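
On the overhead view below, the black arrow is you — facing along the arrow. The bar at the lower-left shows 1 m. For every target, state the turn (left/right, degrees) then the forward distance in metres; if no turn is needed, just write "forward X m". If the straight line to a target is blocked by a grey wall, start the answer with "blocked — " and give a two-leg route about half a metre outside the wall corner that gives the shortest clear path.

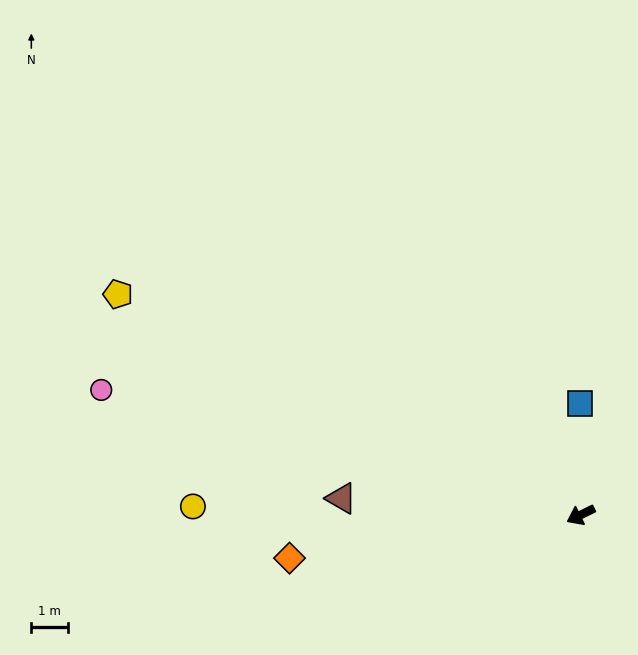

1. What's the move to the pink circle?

turn right 41°, forward 13.6 m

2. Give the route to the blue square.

turn right 116°, forward 3.1 m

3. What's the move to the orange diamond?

turn right 18°, forward 8.1 m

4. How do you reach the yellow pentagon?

turn right 52°, forward 14.1 m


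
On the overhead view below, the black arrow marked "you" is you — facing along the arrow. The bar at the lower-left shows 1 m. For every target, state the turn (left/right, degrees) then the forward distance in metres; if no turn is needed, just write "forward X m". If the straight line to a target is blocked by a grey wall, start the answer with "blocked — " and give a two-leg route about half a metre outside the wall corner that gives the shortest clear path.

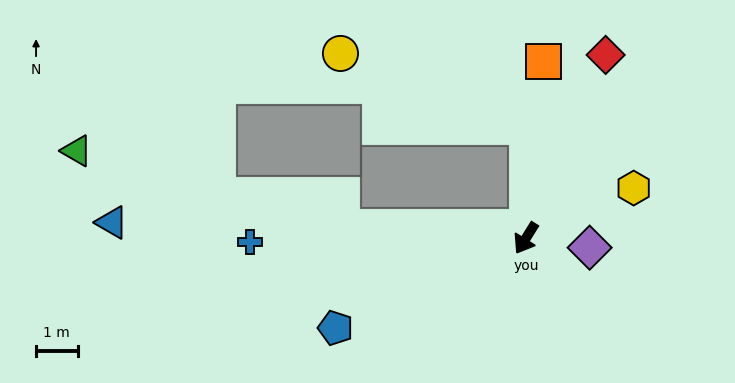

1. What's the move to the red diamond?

turn right 172°, forward 4.8 m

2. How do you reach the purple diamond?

turn left 113°, forward 1.5 m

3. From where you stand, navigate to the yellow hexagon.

turn left 147°, forward 2.9 m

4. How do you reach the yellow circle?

blocked — turn right 148°, forward 2.7 m, then turn left 68°, forward 4.8 m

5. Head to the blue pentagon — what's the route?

turn right 33°, forward 5.1 m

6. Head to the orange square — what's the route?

turn right 154°, forward 4.3 m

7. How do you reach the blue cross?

turn right 57°, forward 6.6 m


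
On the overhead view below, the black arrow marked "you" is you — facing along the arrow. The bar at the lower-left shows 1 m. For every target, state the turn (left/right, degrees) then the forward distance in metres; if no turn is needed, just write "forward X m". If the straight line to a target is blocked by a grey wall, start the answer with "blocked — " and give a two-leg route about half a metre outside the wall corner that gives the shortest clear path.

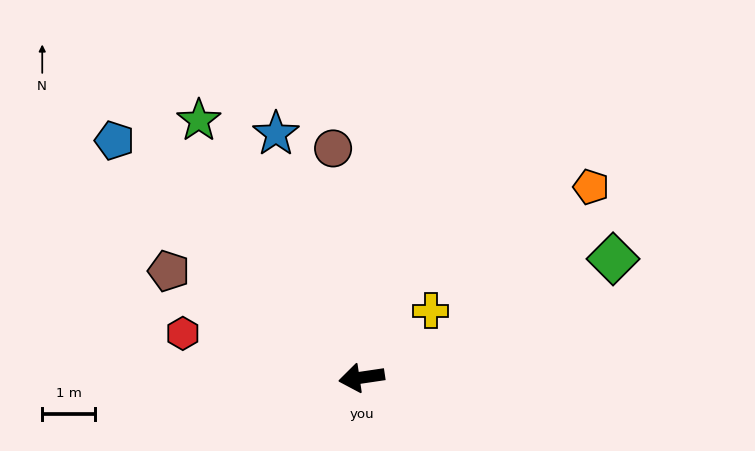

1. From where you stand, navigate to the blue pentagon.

turn right 52°, forward 6.5 m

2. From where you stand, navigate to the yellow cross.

turn right 144°, forward 1.8 m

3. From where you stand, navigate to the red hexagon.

turn right 22°, forward 3.5 m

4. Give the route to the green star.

turn right 66°, forward 5.8 m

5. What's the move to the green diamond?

turn right 163°, forward 5.3 m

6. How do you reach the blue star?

turn right 79°, forward 4.9 m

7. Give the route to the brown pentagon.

turn right 37°, forward 4.2 m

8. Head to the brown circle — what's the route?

turn right 91°, forward 4.4 m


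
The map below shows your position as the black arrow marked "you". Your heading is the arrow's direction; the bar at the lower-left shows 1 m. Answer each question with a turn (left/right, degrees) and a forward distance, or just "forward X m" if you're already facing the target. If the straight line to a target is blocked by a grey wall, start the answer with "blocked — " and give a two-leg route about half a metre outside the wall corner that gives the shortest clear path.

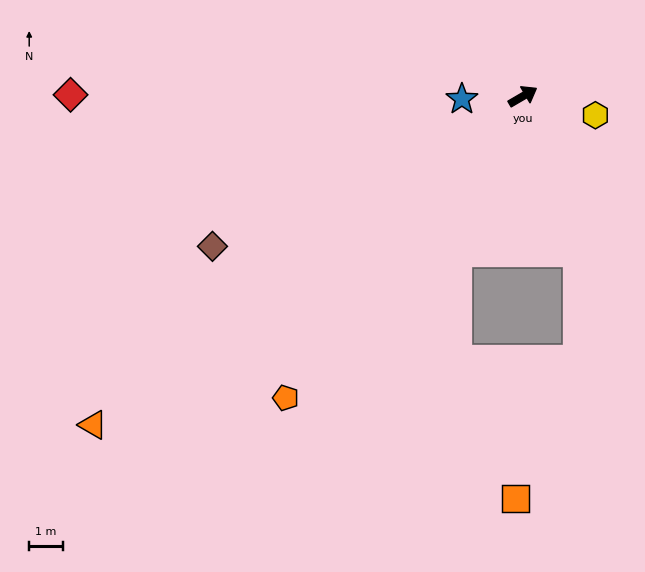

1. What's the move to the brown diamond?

turn left 176°, forward 10.2 m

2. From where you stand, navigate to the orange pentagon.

turn right 158°, forward 11.3 m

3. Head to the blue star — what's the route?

turn left 152°, forward 1.8 m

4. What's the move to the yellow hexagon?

turn right 45°, forward 2.2 m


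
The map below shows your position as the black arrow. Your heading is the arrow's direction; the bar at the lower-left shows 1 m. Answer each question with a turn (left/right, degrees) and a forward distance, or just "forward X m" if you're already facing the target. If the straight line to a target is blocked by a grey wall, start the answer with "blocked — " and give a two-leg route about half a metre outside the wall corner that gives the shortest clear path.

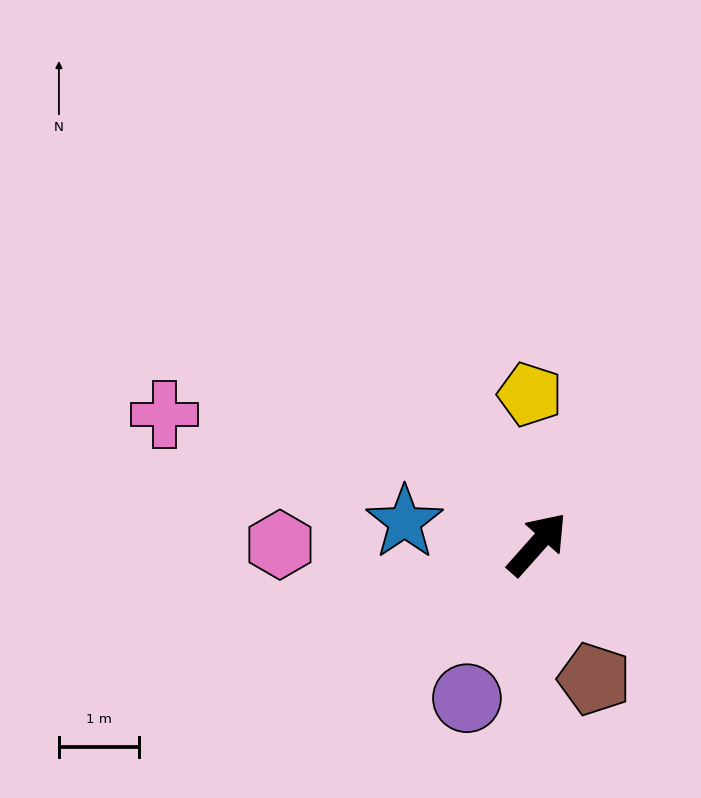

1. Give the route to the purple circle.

turn right 163°, forward 2.1 m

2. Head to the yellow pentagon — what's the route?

turn left 44°, forward 1.9 m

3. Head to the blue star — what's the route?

turn left 122°, forward 1.7 m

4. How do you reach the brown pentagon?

turn right 115°, forward 1.8 m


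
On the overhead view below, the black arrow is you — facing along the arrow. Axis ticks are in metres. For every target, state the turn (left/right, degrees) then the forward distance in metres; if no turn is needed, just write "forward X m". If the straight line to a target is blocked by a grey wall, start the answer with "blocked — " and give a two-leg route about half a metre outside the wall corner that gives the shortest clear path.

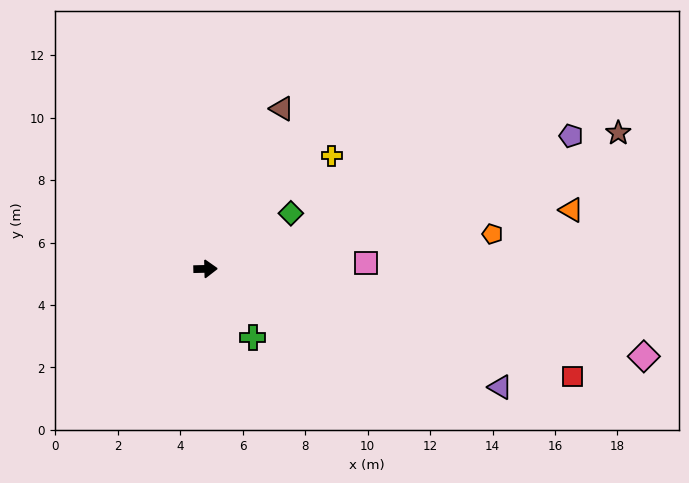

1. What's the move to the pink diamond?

turn right 13°, forward 14.3 m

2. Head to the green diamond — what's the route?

turn left 32°, forward 3.3 m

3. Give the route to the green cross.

turn right 57°, forward 2.7 m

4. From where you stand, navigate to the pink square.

forward 5.1 m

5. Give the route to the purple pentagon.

turn left 19°, forward 12.5 m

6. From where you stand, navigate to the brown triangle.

turn left 63°, forward 5.7 m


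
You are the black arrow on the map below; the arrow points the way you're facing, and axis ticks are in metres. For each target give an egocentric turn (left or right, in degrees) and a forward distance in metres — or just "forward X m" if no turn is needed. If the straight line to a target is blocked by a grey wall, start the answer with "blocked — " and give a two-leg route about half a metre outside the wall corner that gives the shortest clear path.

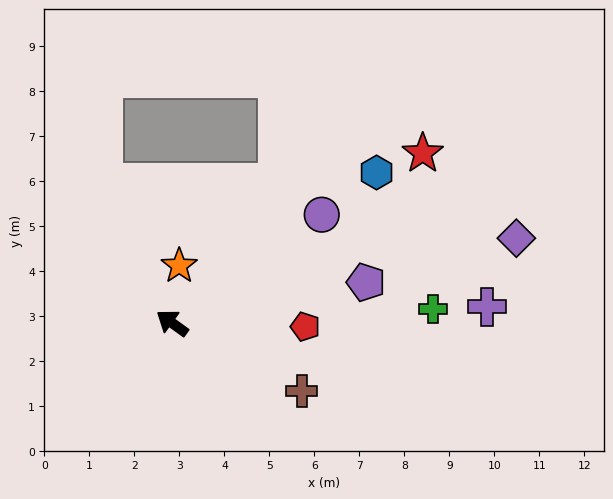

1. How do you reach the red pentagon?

turn right 146°, forward 3.0 m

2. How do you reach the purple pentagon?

turn right 132°, forward 4.4 m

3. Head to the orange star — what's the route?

turn right 61°, forward 1.3 m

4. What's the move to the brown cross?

turn right 172°, forward 3.3 m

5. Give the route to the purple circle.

turn right 108°, forward 4.1 m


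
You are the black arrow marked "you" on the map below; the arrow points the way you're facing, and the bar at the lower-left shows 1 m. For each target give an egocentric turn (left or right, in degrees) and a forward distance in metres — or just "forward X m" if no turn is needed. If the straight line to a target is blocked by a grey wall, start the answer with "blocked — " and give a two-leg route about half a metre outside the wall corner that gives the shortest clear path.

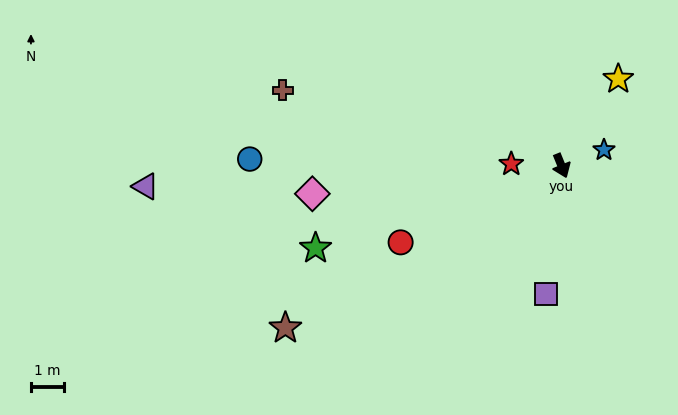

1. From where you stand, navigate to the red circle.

turn right 87°, forward 5.4 m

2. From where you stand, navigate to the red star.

turn right 114°, forward 1.5 m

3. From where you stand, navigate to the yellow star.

turn left 125°, forward 3.1 m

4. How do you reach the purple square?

turn right 29°, forward 3.9 m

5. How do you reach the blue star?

turn left 88°, forward 1.4 m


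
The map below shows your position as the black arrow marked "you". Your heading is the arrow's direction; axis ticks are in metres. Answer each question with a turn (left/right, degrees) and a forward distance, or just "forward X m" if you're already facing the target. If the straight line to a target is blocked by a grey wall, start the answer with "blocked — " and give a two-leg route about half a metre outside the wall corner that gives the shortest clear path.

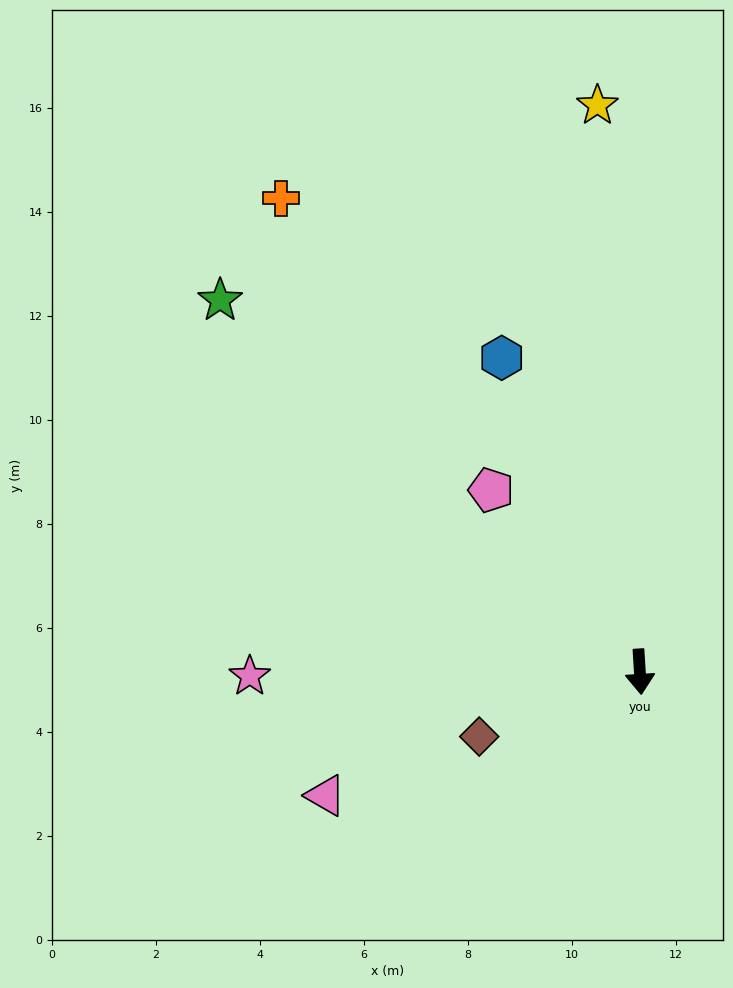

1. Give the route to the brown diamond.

turn right 72°, forward 3.3 m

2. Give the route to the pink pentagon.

turn right 144°, forward 4.5 m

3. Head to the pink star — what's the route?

turn right 93°, forward 7.5 m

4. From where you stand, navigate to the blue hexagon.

turn right 160°, forward 6.6 m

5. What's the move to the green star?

turn right 135°, forward 10.8 m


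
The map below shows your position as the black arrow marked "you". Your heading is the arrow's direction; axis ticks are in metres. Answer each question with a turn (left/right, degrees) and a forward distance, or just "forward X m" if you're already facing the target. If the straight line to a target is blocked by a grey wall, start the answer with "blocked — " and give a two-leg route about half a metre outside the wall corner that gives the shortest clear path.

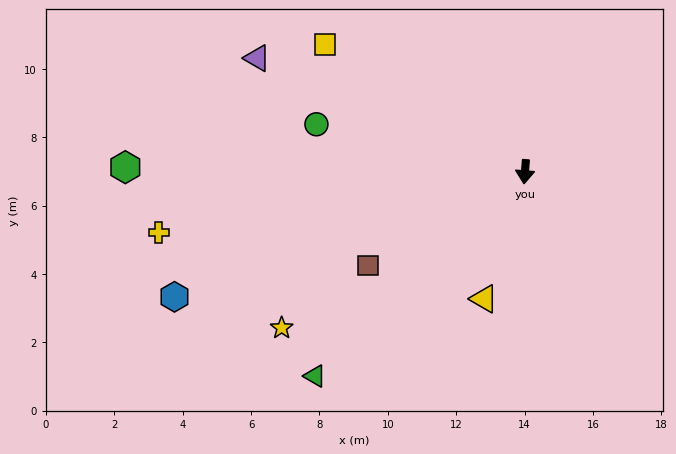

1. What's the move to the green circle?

turn right 98°, forward 6.3 m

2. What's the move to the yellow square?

turn right 118°, forward 6.9 m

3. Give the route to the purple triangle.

turn right 108°, forward 8.5 m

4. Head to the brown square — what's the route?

turn right 55°, forward 5.3 m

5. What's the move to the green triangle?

turn right 41°, forward 8.6 m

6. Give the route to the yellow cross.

turn right 76°, forward 10.9 m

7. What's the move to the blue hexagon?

turn right 66°, forward 10.9 m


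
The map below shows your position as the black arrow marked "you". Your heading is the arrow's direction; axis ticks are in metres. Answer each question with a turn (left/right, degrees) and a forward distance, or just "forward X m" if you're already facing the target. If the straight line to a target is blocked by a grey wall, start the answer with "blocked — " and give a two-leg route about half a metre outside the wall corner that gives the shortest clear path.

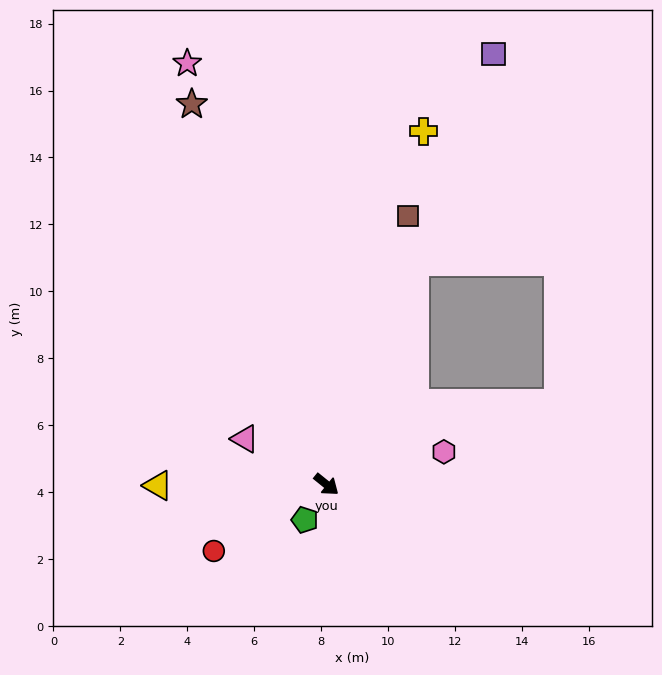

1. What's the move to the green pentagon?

turn right 83°, forward 1.2 m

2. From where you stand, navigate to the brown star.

turn left 148°, forward 12.1 m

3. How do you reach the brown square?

turn left 112°, forward 8.4 m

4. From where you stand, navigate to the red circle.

turn right 111°, forward 3.9 m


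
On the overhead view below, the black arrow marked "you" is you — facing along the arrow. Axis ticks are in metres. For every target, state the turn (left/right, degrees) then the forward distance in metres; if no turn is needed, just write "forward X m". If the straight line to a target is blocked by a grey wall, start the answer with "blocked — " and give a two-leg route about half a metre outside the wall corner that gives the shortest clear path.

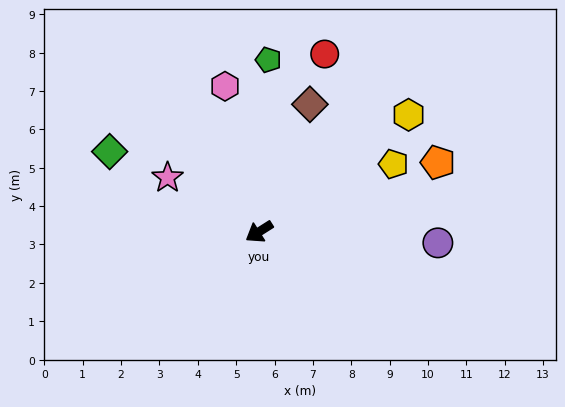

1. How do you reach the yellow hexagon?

turn right 174°, forward 4.9 m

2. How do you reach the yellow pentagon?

turn left 174°, forward 3.9 m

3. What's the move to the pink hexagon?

turn right 109°, forward 3.9 m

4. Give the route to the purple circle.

turn left 144°, forward 4.7 m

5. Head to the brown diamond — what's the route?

turn right 144°, forward 3.6 m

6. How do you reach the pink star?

turn right 63°, forward 2.8 m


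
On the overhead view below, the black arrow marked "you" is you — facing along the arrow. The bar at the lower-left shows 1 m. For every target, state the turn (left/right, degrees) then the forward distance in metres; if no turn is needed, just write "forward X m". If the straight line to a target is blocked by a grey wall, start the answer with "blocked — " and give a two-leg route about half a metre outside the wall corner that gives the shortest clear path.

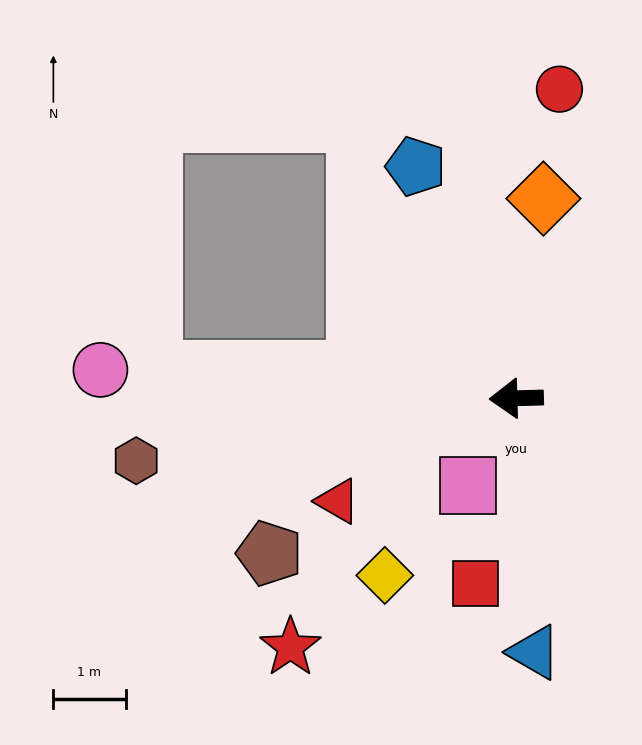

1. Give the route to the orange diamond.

turn right 99°, forward 2.8 m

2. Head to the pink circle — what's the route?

turn right 6°, forward 5.8 m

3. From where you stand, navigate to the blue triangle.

turn left 92°, forward 3.5 m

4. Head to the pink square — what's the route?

turn left 60°, forward 1.4 m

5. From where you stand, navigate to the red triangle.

turn left 28°, forward 2.9 m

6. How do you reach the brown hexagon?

turn left 8°, forward 5.3 m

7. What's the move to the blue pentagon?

turn right 68°, forward 3.5 m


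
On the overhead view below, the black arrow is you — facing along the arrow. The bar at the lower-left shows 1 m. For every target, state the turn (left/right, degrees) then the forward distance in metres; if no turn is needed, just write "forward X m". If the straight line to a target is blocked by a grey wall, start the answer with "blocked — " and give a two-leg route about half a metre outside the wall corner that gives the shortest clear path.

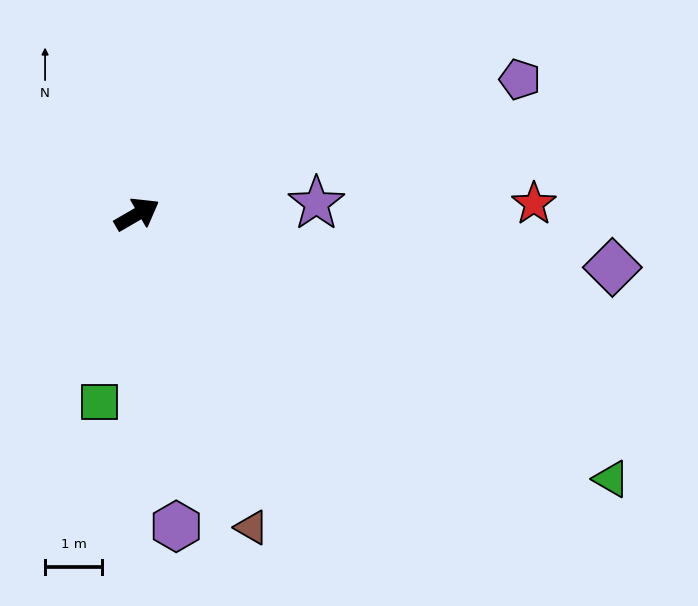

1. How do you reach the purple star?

turn right 27°, forward 3.1 m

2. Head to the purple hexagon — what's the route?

turn right 113°, forward 5.5 m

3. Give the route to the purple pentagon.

turn right 11°, forward 7.1 m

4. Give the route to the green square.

turn right 131°, forward 3.3 m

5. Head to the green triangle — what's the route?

turn right 59°, forward 9.5 m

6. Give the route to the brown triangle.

turn right 100°, forward 5.8 m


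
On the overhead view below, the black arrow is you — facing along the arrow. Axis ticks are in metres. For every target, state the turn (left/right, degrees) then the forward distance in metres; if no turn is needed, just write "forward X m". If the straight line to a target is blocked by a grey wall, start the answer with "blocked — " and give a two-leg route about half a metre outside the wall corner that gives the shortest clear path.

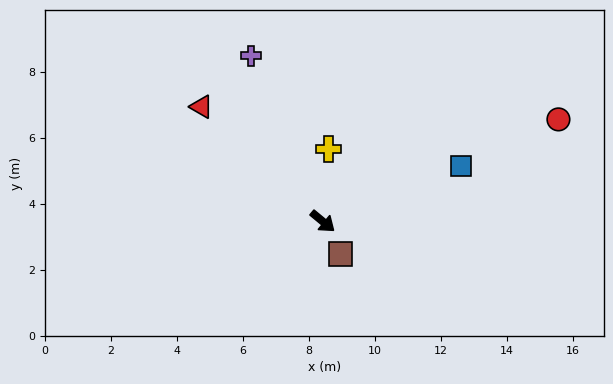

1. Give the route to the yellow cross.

turn left 125°, forward 2.2 m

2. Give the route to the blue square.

turn left 62°, forward 4.5 m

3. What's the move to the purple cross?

turn left 153°, forward 5.5 m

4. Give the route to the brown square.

turn right 22°, forward 1.1 m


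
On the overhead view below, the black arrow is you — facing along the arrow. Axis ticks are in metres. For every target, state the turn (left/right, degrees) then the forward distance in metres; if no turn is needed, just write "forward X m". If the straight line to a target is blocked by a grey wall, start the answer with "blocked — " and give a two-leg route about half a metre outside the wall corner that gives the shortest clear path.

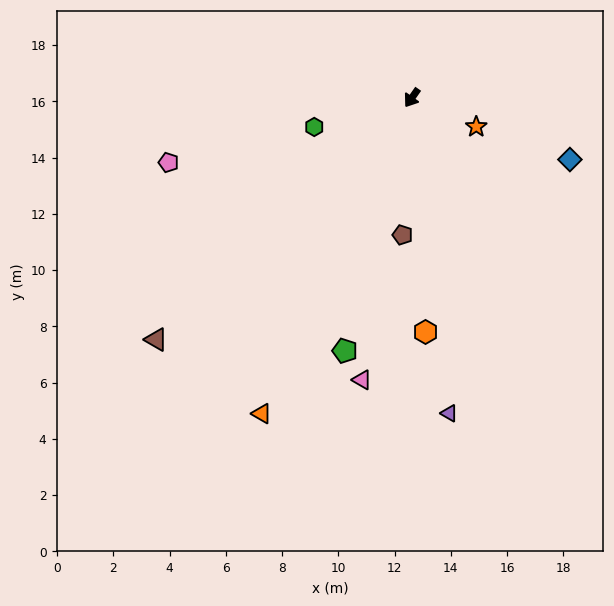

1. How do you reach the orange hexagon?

turn left 38°, forward 8.3 m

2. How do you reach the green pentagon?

turn left 20°, forward 9.3 m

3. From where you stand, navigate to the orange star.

turn left 101°, forward 2.5 m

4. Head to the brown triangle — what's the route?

turn right 12°, forward 12.5 m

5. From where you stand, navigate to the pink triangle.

turn left 25°, forward 10.2 m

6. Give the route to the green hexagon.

turn right 38°, forward 3.6 m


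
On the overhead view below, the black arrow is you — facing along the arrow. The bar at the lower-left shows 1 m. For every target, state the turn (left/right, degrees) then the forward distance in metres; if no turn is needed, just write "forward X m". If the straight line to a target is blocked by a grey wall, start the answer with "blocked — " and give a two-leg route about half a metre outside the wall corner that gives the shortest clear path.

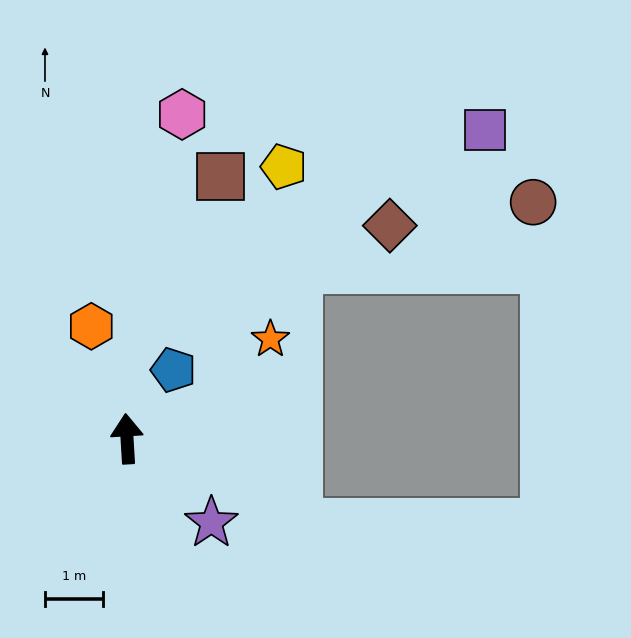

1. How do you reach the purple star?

turn right 138°, forward 2.0 m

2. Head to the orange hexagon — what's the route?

turn left 14°, forward 2.0 m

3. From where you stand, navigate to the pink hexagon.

turn right 13°, forward 5.7 m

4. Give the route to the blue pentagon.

turn right 37°, forward 1.4 m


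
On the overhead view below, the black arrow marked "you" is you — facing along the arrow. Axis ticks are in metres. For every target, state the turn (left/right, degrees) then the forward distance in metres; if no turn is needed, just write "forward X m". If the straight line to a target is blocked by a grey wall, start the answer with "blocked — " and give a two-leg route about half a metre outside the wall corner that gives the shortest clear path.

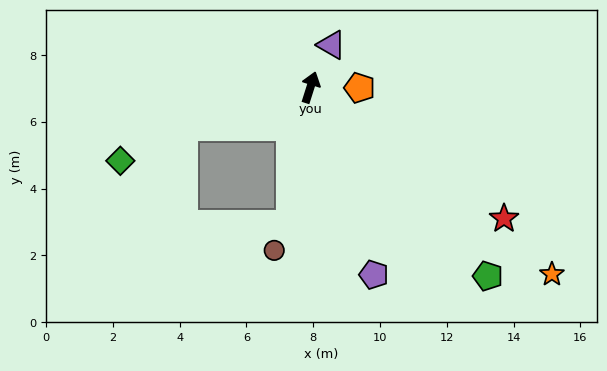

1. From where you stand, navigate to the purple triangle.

turn right 9°, forward 1.4 m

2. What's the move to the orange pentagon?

turn right 73°, forward 1.5 m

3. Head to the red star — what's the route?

turn right 107°, forward 7.0 m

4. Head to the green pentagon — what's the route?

turn right 119°, forward 7.8 m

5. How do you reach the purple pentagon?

turn right 144°, forward 5.9 m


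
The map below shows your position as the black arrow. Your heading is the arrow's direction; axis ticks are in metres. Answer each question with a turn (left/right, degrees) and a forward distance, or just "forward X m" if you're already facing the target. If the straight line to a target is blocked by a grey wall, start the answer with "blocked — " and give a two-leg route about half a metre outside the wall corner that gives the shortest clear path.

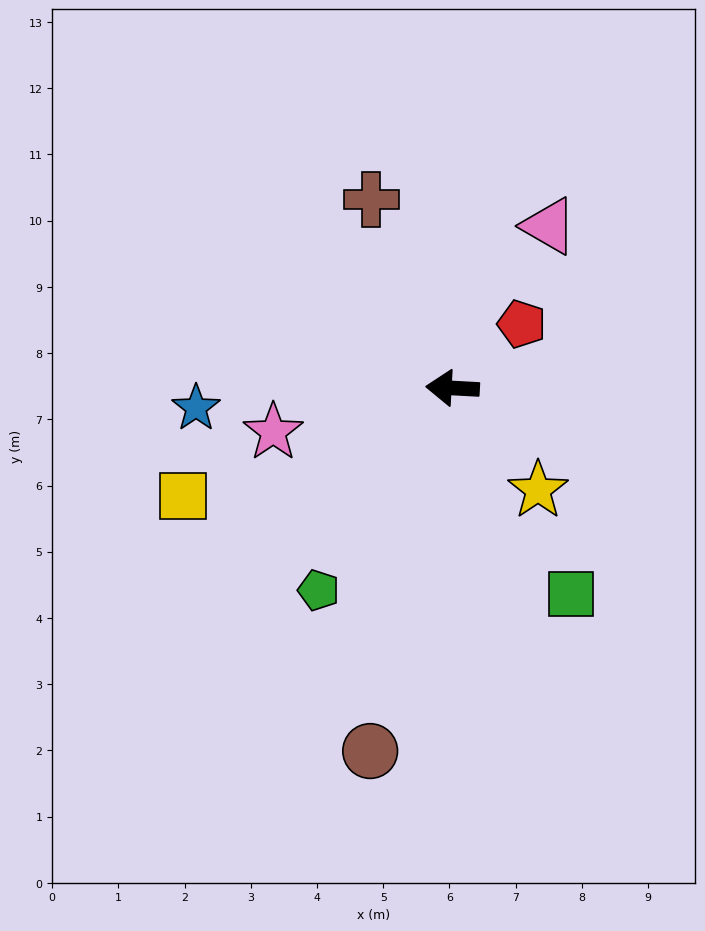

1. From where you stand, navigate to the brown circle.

turn left 80°, forward 5.6 m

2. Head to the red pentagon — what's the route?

turn right 134°, forward 1.4 m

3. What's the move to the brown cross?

turn right 64°, forward 3.1 m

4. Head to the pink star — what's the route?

turn left 17°, forward 2.8 m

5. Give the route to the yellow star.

turn left 133°, forward 2.0 m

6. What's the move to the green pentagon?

turn left 60°, forward 3.7 m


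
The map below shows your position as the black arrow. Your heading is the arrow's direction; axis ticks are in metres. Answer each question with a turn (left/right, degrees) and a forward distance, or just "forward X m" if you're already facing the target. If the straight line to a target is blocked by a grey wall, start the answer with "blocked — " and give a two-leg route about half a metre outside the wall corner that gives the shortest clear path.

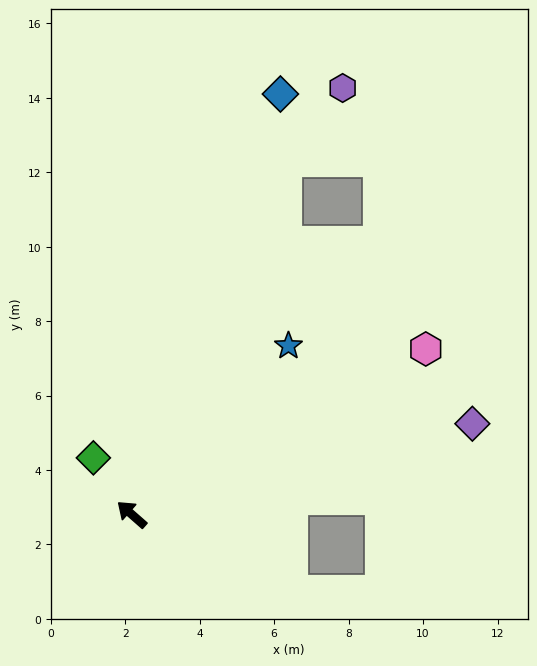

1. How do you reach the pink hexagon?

turn right 109°, forward 9.1 m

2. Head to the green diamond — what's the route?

turn right 15°, forward 1.8 m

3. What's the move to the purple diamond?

turn right 124°, forward 9.5 m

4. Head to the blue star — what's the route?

turn right 92°, forward 6.2 m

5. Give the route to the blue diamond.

turn right 68°, forward 12.0 m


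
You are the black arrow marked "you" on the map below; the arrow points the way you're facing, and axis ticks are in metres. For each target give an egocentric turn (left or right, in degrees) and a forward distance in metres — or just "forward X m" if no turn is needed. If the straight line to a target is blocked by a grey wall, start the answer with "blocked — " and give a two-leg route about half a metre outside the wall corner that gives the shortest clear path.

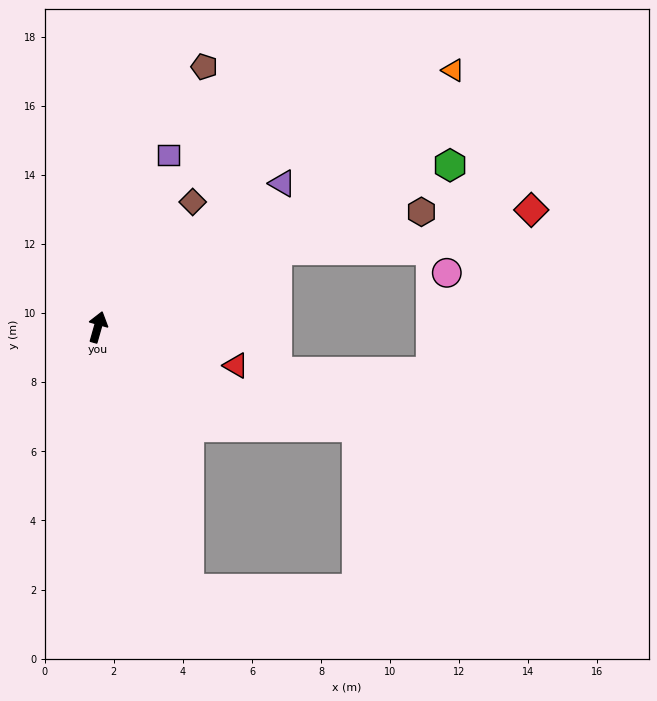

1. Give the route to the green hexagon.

turn right 49°, forward 11.2 m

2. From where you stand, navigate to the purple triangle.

turn right 36°, forward 6.8 m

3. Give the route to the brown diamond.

turn right 21°, forward 4.5 m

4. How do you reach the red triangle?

turn right 90°, forward 4.1 m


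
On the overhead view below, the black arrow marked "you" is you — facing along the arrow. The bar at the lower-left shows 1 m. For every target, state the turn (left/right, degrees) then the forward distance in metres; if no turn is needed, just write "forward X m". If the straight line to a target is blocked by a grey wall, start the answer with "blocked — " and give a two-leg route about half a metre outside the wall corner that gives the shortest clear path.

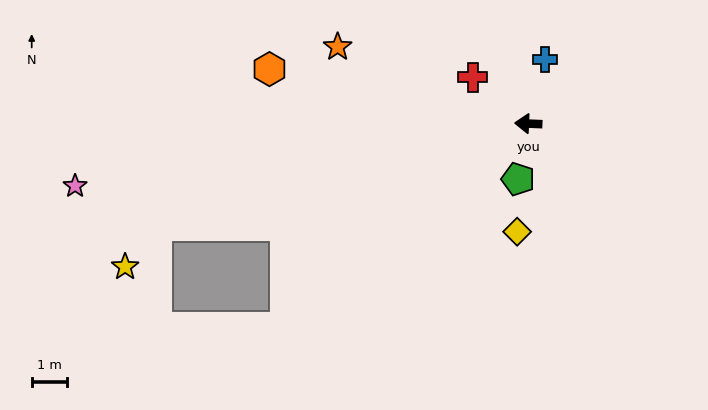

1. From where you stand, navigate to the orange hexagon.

turn right 9°, forward 7.4 m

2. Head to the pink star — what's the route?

turn left 10°, forward 12.8 m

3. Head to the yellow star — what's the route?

blocked — turn left 18°, forward 10.8 m, then turn left 37°, forward 1.4 m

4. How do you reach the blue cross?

turn right 102°, forward 1.9 m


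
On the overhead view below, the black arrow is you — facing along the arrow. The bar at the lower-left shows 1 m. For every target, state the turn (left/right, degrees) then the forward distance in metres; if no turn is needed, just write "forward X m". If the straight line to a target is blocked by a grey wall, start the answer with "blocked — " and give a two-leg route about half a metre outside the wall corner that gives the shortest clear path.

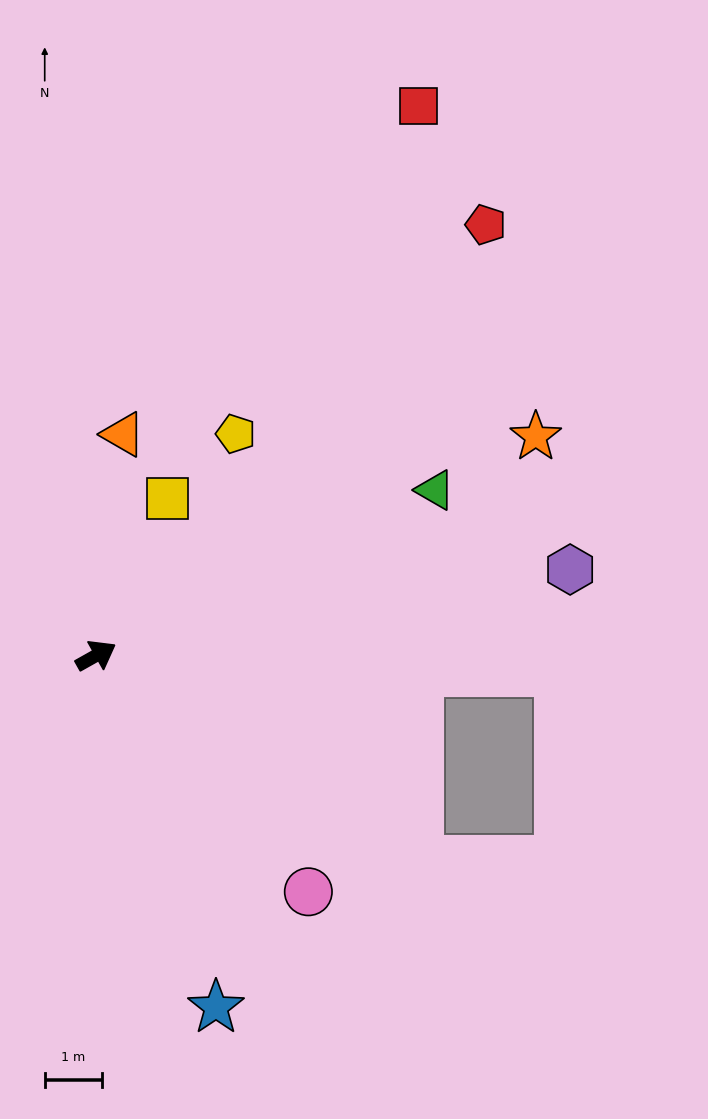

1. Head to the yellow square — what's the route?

turn left 36°, forward 3.0 m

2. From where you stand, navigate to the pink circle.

turn right 77°, forward 5.5 m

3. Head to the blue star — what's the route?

turn right 101°, forward 6.4 m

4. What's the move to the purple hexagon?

turn right 19°, forward 8.3 m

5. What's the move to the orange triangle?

turn left 54°, forward 3.9 m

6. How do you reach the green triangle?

turn right 3°, forward 6.5 m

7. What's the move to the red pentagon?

turn left 19°, forward 10.1 m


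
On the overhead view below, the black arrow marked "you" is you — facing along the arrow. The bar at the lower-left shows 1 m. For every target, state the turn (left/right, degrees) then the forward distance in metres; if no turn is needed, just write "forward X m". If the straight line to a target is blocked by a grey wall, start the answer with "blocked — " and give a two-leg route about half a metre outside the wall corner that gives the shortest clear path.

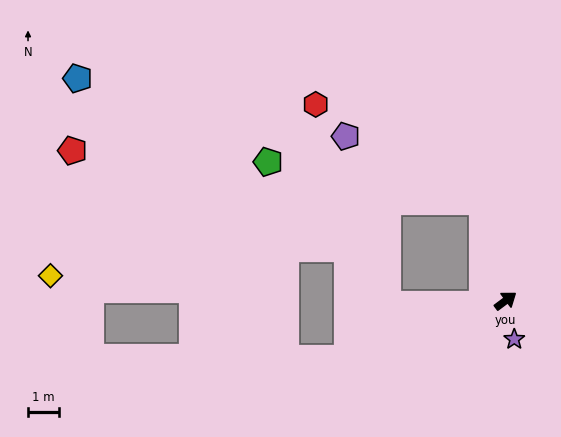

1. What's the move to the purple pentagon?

blocked — turn left 66°, forward 3.2 m, then turn left 52°, forward 4.9 m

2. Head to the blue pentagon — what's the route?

blocked — turn left 66°, forward 3.2 m, then turn left 60°, forward 13.6 m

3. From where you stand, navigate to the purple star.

turn right 114°, forward 1.3 m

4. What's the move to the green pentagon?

blocked — turn left 66°, forward 3.2 m, then turn left 67°, forward 7.0 m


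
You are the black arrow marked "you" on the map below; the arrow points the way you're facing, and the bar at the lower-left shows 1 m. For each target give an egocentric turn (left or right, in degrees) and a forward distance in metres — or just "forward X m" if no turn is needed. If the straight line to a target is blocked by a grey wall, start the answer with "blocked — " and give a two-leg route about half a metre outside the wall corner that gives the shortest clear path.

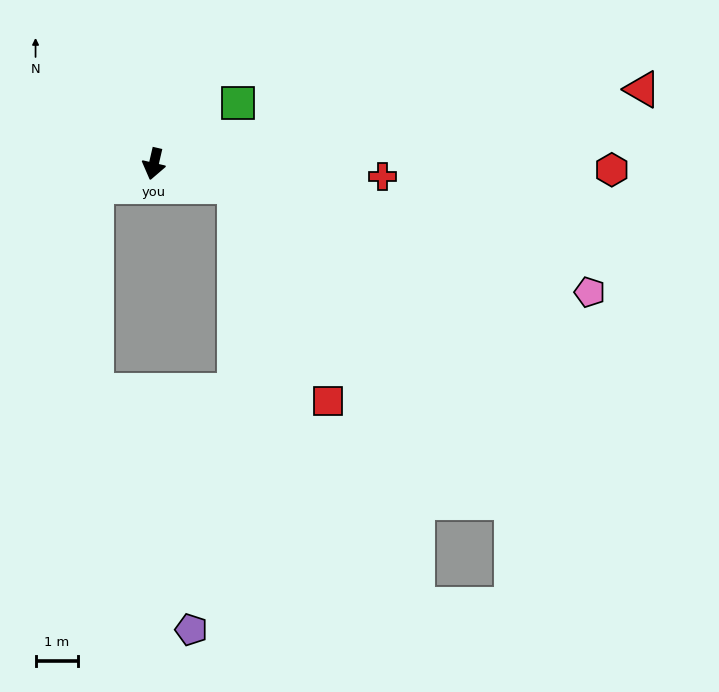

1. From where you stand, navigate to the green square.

turn left 139°, forward 2.5 m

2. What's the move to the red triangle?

turn left 112°, forward 11.8 m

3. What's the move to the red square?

blocked — turn left 88°, forward 2.0 m, then turn right 52°, forward 5.6 m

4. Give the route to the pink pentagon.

turn left 87°, forward 10.8 m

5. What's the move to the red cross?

turn left 100°, forward 5.5 m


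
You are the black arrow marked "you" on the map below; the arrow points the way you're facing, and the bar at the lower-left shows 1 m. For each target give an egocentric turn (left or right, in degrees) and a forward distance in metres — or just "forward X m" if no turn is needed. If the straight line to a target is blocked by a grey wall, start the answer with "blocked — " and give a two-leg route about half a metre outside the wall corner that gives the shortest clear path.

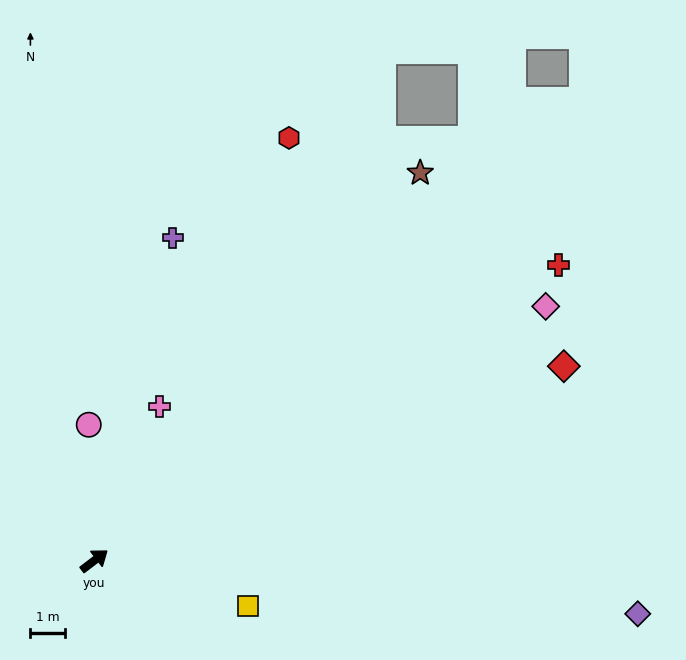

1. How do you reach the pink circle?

turn left 55°, forward 4.0 m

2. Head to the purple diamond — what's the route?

turn right 43°, forward 15.9 m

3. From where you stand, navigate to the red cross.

turn right 5°, forward 16.0 m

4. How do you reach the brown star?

turn left 13°, forward 14.7 m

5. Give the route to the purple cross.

turn left 39°, forward 9.7 m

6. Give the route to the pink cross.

turn left 30°, forward 4.9 m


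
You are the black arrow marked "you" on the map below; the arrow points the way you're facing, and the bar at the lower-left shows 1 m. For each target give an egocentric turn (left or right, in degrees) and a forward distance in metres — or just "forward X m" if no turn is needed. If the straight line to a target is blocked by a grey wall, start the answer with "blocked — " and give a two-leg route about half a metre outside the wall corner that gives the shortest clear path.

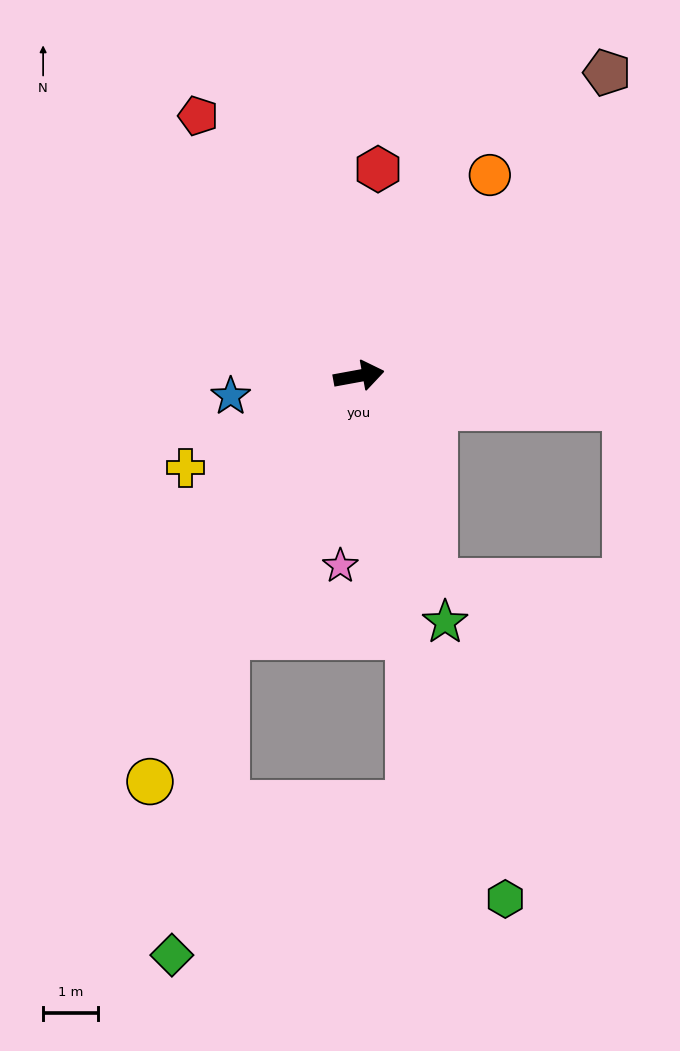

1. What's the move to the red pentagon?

turn left 111°, forward 5.6 m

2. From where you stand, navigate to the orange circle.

turn left 47°, forward 4.4 m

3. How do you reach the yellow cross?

turn right 162°, forward 3.6 m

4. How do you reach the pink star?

turn right 106°, forward 3.5 m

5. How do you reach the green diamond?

blocked — turn right 127°, forward 5.4 m, then turn left 17°, forward 5.9 m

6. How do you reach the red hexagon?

turn left 74°, forward 3.8 m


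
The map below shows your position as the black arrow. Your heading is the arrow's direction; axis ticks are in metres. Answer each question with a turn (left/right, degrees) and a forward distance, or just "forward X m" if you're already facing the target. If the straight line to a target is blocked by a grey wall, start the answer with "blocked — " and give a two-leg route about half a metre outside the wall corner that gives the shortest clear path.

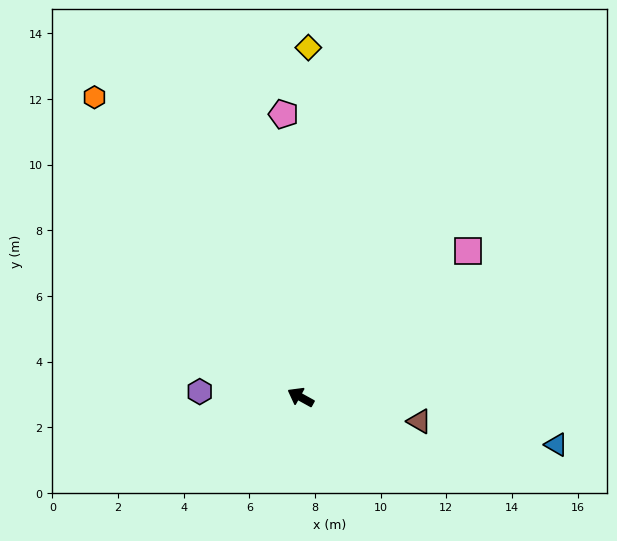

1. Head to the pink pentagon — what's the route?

turn right 58°, forward 8.6 m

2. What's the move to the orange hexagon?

turn right 27°, forward 11.1 m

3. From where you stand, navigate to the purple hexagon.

turn left 26°, forward 3.1 m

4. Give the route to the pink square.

turn right 110°, forward 6.8 m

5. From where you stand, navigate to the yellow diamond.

turn right 62°, forward 10.7 m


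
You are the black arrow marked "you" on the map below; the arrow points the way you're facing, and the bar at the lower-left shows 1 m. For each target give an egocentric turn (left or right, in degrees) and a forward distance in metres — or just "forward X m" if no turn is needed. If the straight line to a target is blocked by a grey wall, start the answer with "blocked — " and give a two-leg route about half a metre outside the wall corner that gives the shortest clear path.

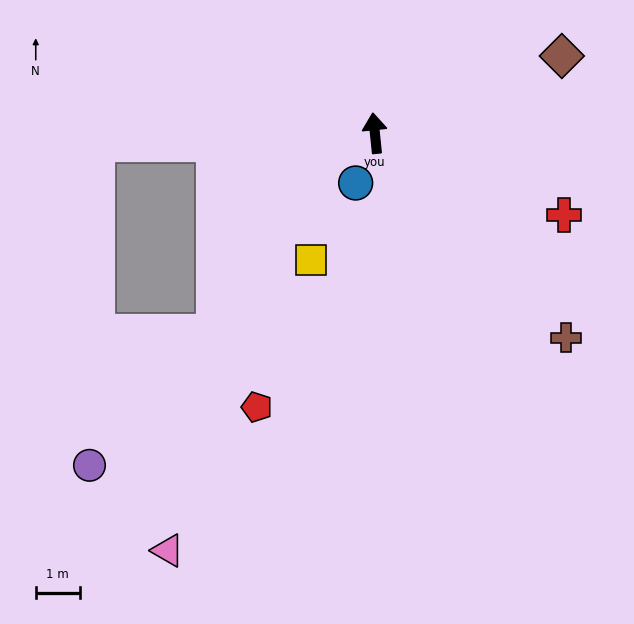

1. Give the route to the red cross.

turn right 119°, forward 4.7 m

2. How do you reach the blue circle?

turn left 153°, forward 1.2 m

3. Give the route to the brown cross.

turn right 143°, forward 6.4 m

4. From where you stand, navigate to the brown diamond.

turn right 73°, forward 4.6 m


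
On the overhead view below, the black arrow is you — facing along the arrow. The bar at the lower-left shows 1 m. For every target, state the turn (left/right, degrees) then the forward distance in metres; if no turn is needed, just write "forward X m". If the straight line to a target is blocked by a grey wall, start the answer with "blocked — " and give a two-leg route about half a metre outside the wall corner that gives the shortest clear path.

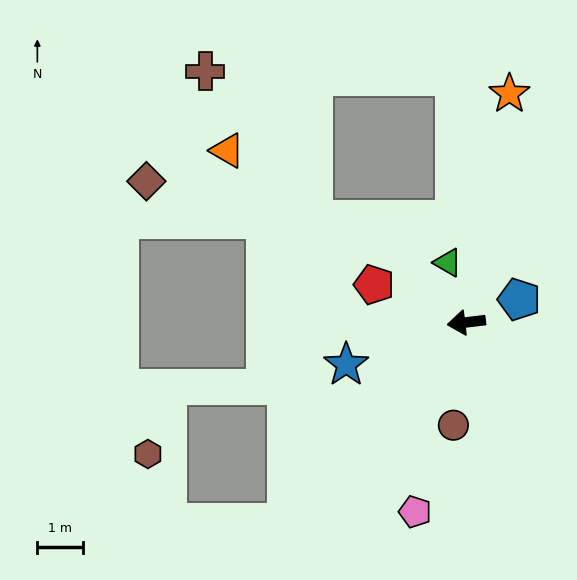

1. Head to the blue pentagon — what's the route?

turn right 163°, forward 1.3 m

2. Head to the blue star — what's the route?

turn left 13°, forward 2.8 m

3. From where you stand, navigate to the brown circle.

turn left 76°, forward 2.3 m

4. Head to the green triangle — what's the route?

turn right 80°, forward 1.4 m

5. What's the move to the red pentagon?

turn right 29°, forward 2.2 m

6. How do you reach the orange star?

turn right 107°, forward 5.1 m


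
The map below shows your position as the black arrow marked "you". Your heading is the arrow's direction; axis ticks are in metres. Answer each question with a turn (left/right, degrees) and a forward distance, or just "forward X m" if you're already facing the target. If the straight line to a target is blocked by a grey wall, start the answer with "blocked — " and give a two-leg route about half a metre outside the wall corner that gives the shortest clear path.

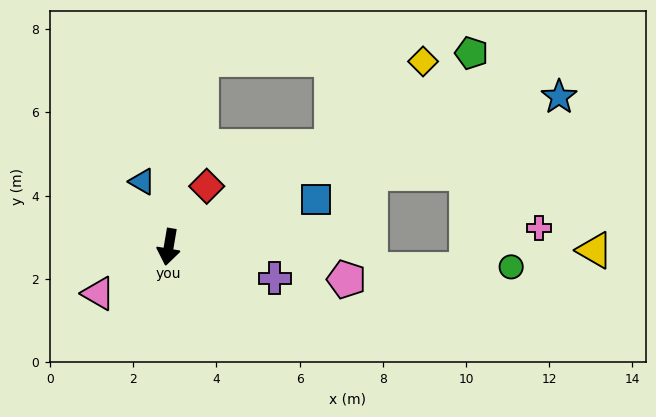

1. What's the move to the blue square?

turn left 117°, forward 3.7 m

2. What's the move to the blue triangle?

turn right 148°, forward 1.7 m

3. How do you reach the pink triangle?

turn right 47°, forward 2.0 m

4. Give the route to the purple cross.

turn left 83°, forward 2.7 m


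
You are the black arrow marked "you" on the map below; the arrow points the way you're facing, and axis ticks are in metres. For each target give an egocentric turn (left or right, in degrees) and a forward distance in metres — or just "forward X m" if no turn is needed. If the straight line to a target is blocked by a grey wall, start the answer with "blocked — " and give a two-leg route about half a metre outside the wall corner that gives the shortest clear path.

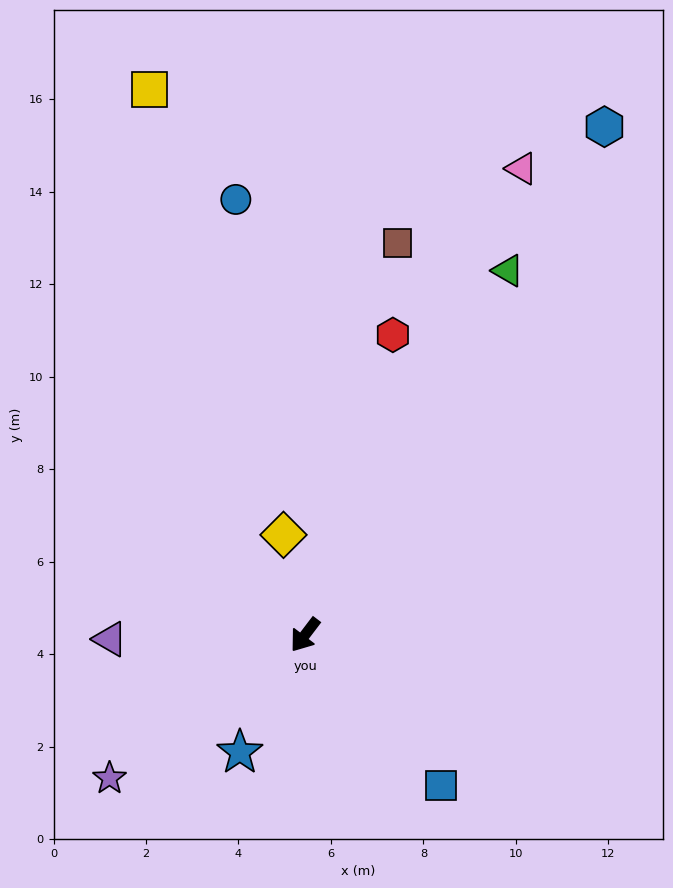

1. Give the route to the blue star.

turn left 8°, forward 2.9 m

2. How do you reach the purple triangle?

turn right 52°, forward 4.2 m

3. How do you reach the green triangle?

turn right 172°, forward 9.0 m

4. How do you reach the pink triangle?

turn right 168°, forward 11.1 m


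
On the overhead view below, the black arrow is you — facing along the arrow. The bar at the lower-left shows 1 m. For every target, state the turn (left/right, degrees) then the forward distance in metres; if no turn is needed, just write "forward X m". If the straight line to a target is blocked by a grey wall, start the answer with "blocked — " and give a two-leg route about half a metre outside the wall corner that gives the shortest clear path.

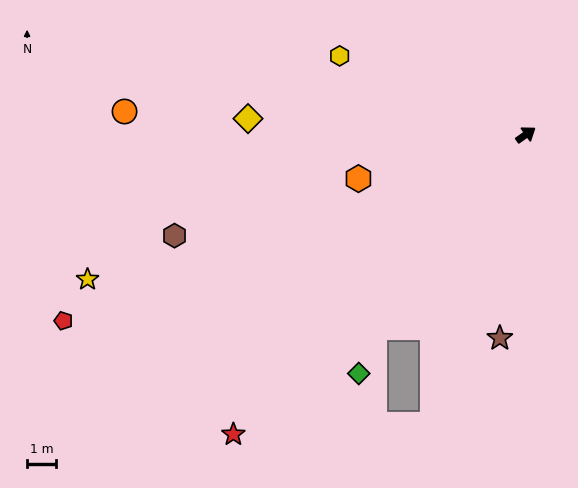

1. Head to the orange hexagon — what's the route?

turn left 159°, forward 6.0 m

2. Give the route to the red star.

turn right 170°, forward 14.5 m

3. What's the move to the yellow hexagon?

turn left 122°, forward 7.0 m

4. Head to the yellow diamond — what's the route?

turn left 141°, forward 9.7 m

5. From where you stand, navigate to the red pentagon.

turn left 167°, forward 17.3 m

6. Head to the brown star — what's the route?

turn right 133°, forward 7.1 m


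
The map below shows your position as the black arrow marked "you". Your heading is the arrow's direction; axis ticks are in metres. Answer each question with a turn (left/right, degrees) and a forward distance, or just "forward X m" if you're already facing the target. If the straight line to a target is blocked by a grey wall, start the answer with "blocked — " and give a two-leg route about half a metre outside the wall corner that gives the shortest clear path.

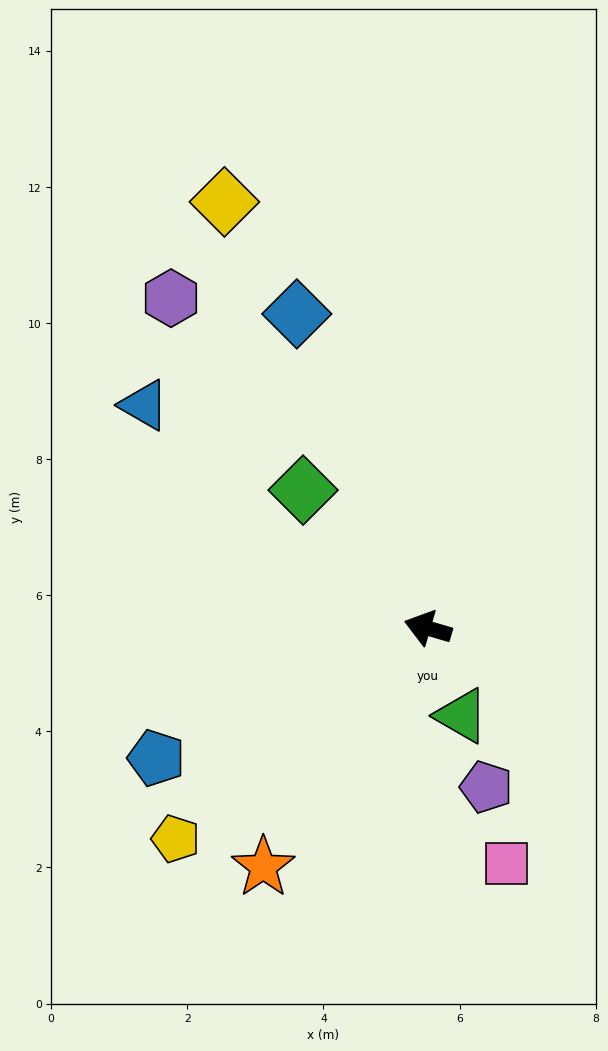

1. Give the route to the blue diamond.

turn right 51°, forward 5.0 m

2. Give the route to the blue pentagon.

turn left 42°, forward 4.4 m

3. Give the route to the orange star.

turn left 72°, forward 4.3 m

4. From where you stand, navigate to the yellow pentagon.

turn left 56°, forward 4.8 m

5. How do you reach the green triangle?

turn left 127°, forward 1.4 m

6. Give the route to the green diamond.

turn right 32°, forward 2.7 m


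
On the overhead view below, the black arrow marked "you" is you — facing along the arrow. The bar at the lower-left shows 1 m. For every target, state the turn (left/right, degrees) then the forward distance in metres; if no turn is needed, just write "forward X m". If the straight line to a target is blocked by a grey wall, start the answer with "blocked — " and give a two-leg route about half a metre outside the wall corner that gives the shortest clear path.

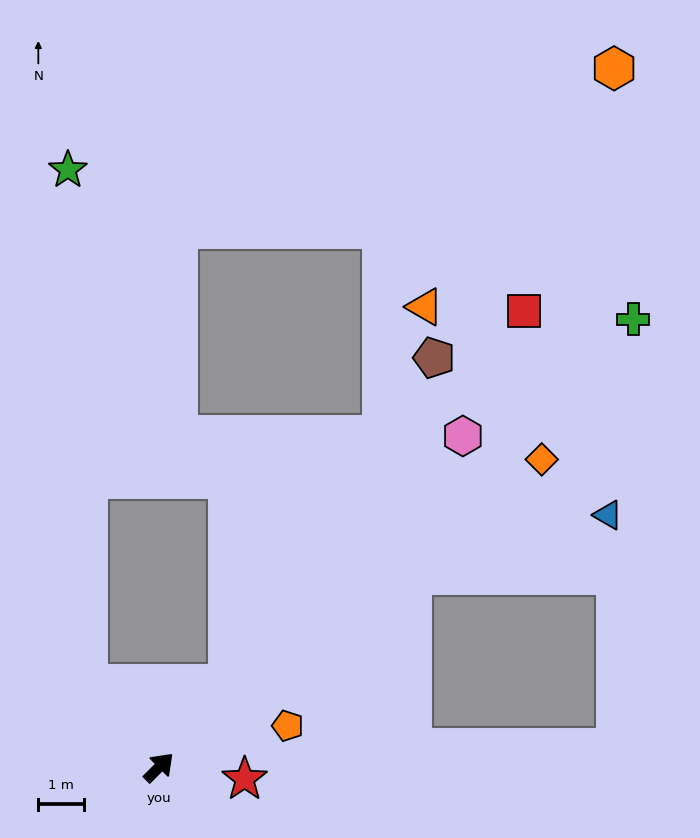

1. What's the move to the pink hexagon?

turn left 2°, forward 9.8 m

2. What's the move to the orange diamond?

turn right 6°, forward 10.7 m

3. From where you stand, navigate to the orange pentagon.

turn right 27°, forward 2.9 m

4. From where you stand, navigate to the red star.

turn right 53°, forward 1.9 m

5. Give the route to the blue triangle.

blocked — turn right 8°, forward 6.9 m, then turn right 20°, forward 4.4 m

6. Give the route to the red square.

turn left 6°, forward 12.7 m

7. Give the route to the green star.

blocked — turn left 85°, forward 2.4 m, then turn right 38°, forward 11.2 m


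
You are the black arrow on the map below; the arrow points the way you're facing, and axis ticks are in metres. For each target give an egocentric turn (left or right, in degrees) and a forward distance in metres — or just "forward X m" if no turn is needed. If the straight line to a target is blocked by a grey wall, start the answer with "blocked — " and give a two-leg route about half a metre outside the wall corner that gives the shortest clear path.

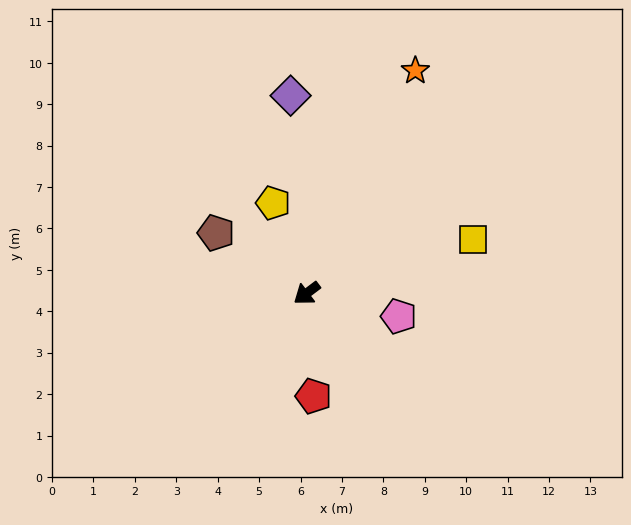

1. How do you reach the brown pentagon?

turn right 71°, forward 2.6 m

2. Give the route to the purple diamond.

turn right 122°, forward 4.8 m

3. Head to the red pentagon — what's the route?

turn left 57°, forward 2.5 m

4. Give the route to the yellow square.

turn left 161°, forward 4.2 m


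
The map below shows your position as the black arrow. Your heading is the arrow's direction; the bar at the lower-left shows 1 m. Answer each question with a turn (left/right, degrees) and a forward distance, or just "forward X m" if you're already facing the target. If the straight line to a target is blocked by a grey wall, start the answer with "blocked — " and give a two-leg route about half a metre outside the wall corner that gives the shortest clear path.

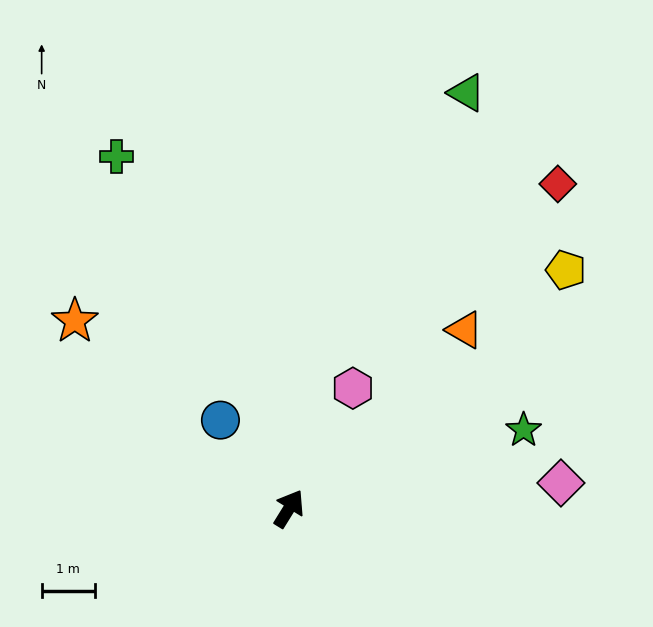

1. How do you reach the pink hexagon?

turn left 4°, forward 2.6 m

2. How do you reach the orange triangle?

turn right 13°, forward 4.7 m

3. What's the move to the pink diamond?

turn right 53°, forward 5.2 m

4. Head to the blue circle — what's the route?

turn left 70°, forward 2.1 m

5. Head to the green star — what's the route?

turn right 40°, forward 4.7 m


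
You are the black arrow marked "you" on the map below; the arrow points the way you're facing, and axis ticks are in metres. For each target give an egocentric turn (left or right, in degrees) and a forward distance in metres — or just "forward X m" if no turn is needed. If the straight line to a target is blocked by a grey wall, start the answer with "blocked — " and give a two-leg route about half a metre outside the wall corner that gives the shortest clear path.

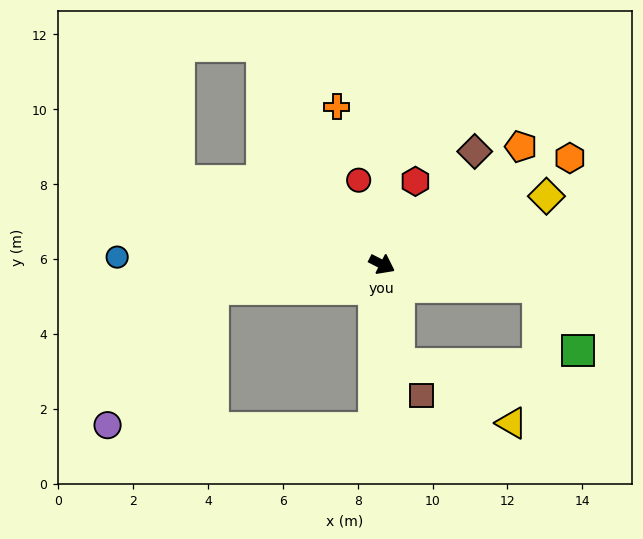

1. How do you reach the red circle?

turn left 133°, forward 2.3 m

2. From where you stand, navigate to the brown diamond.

turn left 78°, forward 3.9 m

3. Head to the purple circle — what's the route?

blocked — turn right 144°, forward 4.6 m, then turn left 43°, forward 4.6 m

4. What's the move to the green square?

blocked — turn left 19°, forward 4.2 m, then turn right 50°, forward 2.0 m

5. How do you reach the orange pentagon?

turn left 67°, forward 4.9 m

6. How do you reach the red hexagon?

turn left 95°, forward 2.4 m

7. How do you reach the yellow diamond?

turn left 50°, forward 4.8 m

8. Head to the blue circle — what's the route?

turn right 154°, forward 7.1 m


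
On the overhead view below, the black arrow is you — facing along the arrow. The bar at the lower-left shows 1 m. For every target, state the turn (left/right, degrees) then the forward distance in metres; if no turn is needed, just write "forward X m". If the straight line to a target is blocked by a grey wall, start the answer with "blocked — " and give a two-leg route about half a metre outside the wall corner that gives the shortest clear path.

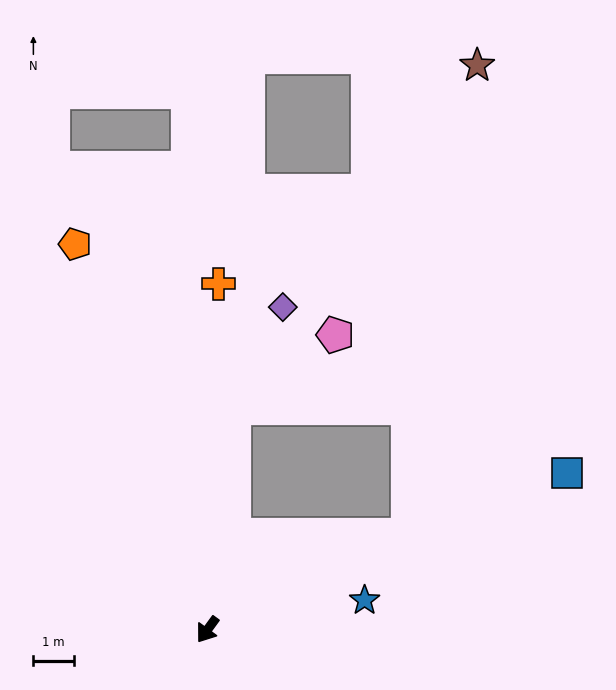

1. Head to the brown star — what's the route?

blocked — turn left 151°, forward 5.5 m, then turn left 57°, forward 11.8 m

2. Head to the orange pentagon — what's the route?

turn right 125°, forward 10.1 m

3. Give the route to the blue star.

turn left 137°, forward 4.0 m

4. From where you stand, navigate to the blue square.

turn left 150°, forward 9.8 m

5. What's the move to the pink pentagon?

blocked — turn right 151°, forward 5.6 m, then turn right 47°, forward 3.1 m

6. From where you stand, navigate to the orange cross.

turn right 146°, forward 8.6 m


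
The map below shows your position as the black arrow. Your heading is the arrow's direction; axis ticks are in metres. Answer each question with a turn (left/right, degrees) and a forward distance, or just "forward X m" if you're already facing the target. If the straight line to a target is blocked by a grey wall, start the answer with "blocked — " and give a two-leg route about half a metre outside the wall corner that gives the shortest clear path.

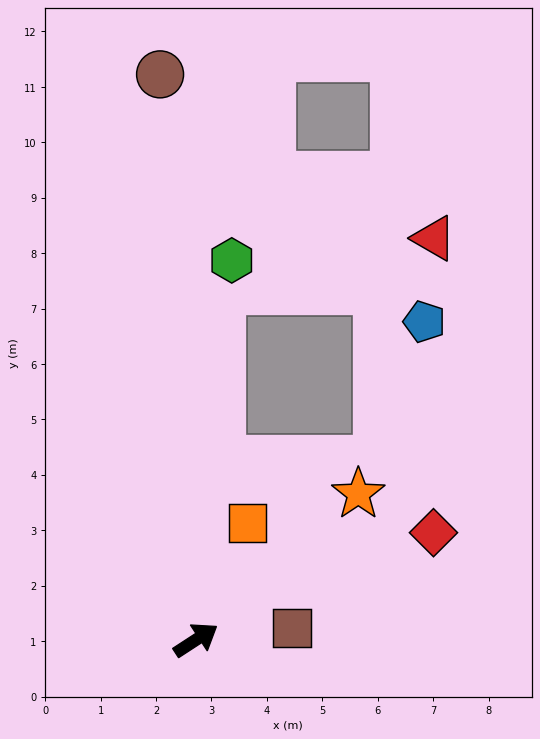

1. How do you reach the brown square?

turn right 26°, forward 1.7 m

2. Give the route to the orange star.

turn left 9°, forward 3.9 m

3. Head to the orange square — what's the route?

turn left 33°, forward 2.3 m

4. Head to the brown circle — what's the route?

turn left 61°, forward 10.2 m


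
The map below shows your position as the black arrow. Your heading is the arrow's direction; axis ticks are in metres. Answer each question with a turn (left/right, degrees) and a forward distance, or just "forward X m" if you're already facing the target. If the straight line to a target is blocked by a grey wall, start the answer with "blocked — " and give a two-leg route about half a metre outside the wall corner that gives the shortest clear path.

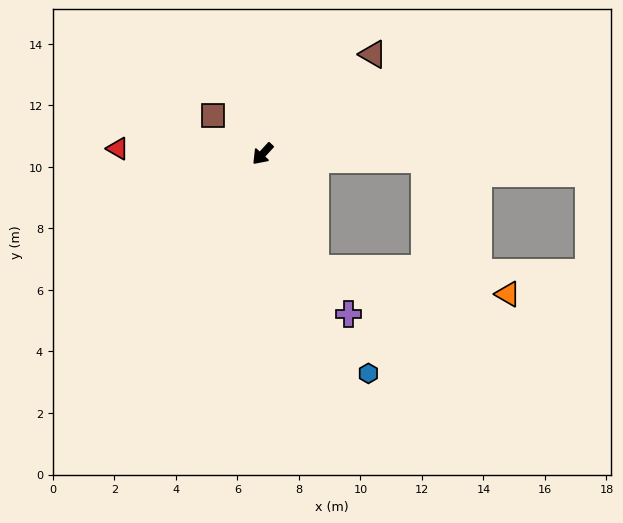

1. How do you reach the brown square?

turn right 85°, forward 2.0 m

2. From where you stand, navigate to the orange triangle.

blocked — turn left 68°, forward 4.1 m, then turn left 57°, forward 6.3 m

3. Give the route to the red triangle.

turn right 49°, forward 4.7 m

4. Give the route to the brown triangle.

turn left 175°, forward 4.8 m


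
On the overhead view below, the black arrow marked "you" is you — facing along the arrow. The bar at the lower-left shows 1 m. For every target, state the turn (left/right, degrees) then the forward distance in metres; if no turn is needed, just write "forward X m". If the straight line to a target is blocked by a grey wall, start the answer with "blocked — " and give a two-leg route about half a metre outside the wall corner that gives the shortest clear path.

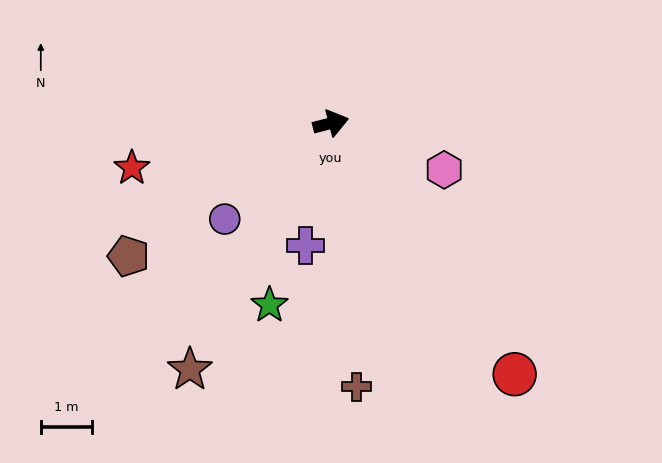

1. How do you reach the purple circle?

turn right 152°, forward 2.8 m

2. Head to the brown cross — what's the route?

turn right 99°, forward 5.2 m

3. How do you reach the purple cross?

turn right 116°, forward 2.5 m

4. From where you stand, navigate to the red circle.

turn right 68°, forward 6.1 m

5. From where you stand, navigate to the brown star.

turn right 134°, forward 5.6 m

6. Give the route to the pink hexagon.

turn right 37°, forward 2.4 m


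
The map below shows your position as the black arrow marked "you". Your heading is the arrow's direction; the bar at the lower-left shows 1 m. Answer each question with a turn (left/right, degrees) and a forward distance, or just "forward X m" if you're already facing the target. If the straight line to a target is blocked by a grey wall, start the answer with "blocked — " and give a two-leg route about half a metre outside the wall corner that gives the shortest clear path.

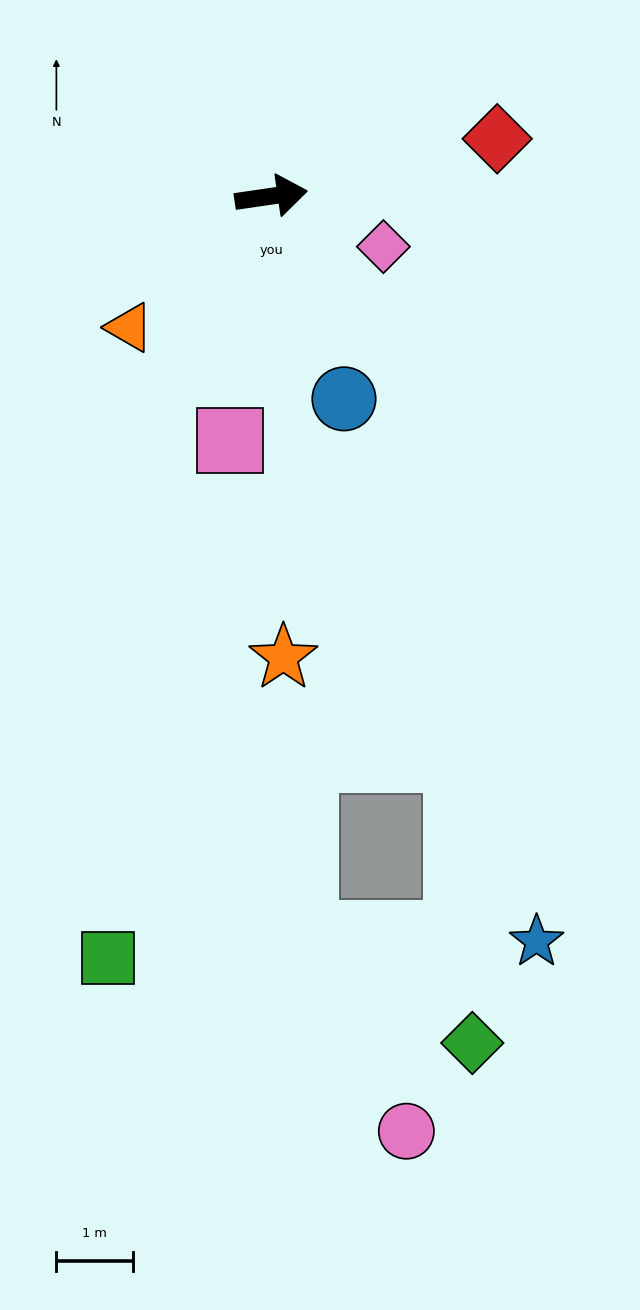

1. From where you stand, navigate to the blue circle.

turn right 79°, forward 2.8 m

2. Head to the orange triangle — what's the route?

turn right 146°, forward 2.5 m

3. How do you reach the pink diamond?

turn right 32°, forward 1.6 m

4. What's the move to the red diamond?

turn left 6°, forward 3.0 m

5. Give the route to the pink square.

turn right 108°, forward 3.2 m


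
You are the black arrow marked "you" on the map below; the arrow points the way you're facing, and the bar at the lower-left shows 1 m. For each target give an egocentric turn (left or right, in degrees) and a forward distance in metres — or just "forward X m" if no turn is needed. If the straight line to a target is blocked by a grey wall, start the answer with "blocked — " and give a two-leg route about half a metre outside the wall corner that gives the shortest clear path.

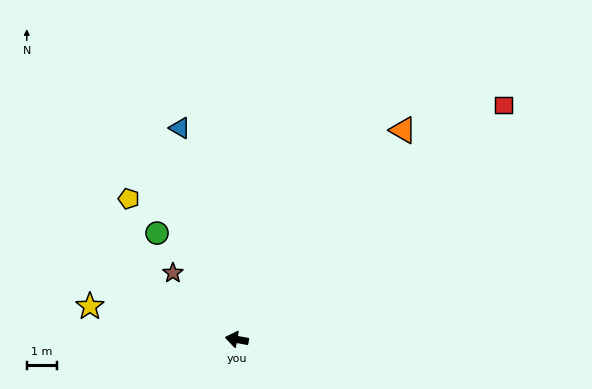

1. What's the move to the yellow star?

turn right 2°, forward 5.1 m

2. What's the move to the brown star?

turn right 36°, forward 3.1 m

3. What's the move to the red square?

turn right 128°, forward 11.9 m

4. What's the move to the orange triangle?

turn right 118°, forward 9.0 m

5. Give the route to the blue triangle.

turn right 65°, forward 7.4 m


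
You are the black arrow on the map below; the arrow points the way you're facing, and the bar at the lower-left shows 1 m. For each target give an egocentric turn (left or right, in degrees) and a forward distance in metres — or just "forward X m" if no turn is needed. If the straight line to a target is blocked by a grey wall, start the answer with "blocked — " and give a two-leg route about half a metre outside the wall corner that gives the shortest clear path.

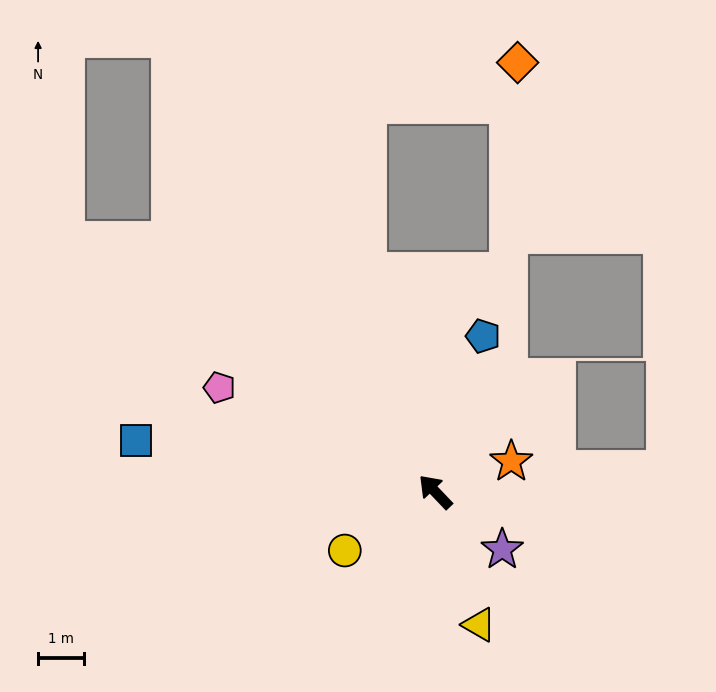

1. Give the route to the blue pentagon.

turn right 61°, forward 3.6 m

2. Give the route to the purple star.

turn right 174°, forward 1.9 m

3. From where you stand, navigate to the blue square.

turn left 37°, forward 6.7 m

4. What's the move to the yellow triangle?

turn left 155°, forward 3.1 m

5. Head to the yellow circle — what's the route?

turn left 79°, forward 2.4 m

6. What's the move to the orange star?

turn right 112°, forward 1.8 m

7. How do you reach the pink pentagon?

turn left 21°, forward 5.3 m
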